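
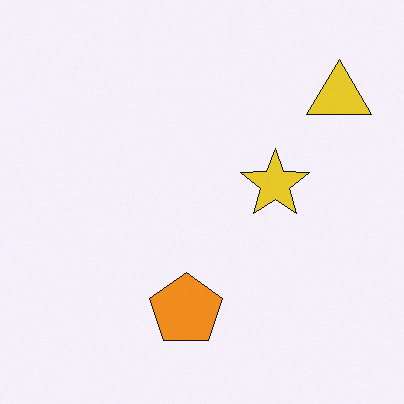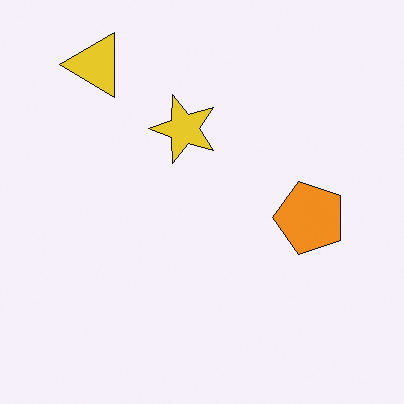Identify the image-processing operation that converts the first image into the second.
The second image is the first rotated 90° counter-clockwise.

The yellow triangle sits in the top-right of the first image and the top-left of the second — consistent with a whole-image 90° counter-clockwise rotation.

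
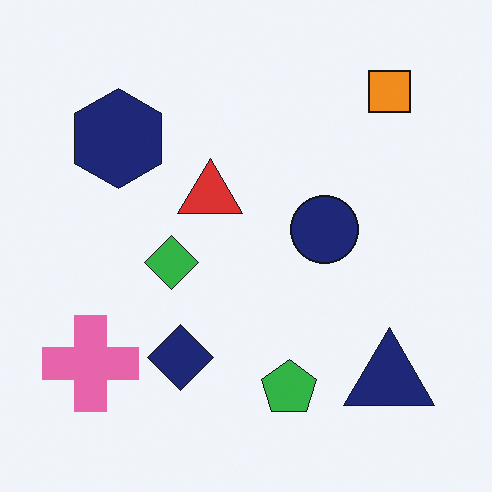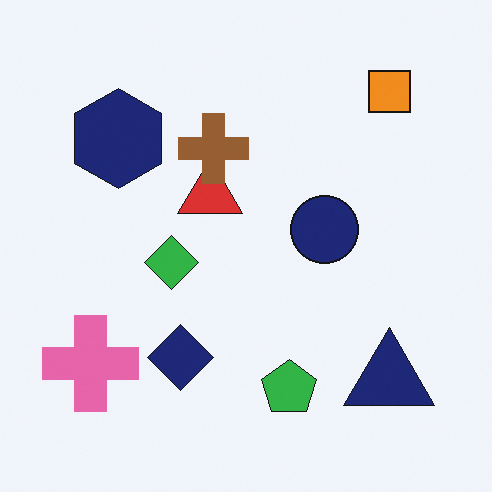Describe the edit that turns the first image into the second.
This is the original image overlaid with an additional brown cross.

A brown cross appears in the second image that is absent from the first.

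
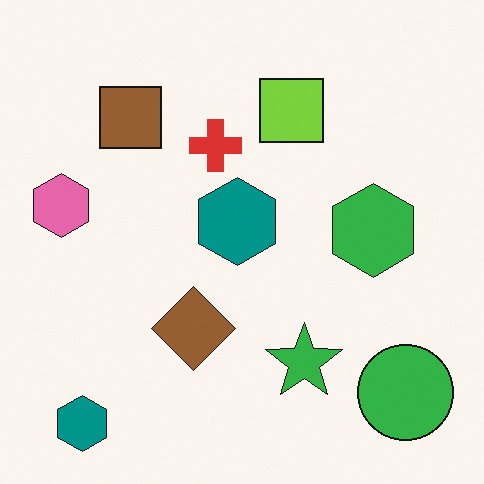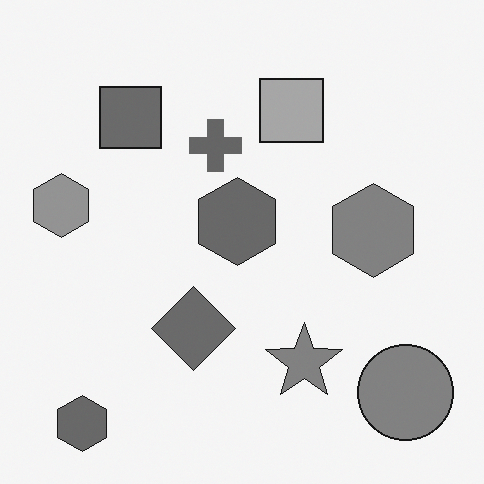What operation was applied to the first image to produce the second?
The second image is the first converted to grayscale.

All color is removed — every shape is now a shade of grey.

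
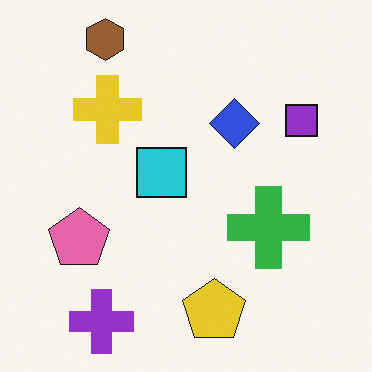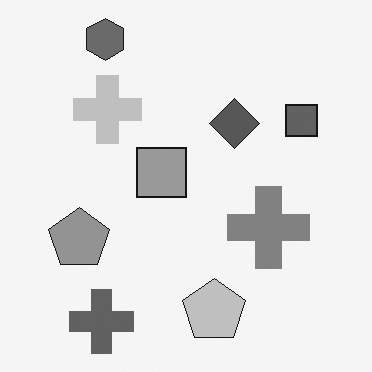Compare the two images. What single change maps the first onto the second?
The image was converted to grayscale.

All color is removed — every shape is now a shade of grey.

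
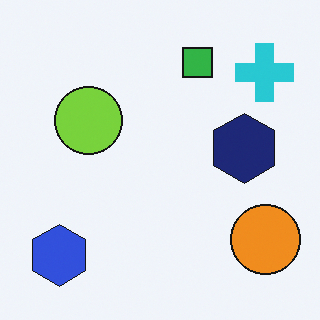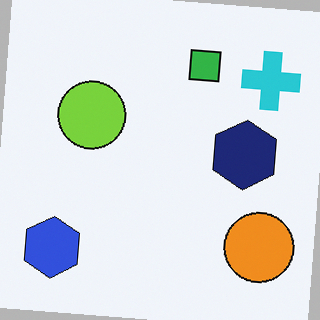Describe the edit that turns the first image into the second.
The second image is the first rotated clockwise by a slight angle.

Every shape is tilted by the same angle and the image corners show triangular fill wedges — a whole-image rotation by a non-right angle.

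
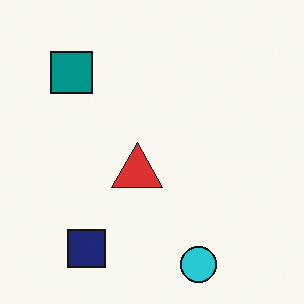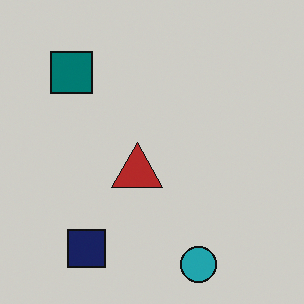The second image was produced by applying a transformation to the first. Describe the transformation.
The second image is the first darkened a little.

Every pixel — background and shapes alike — is uniformly darkened.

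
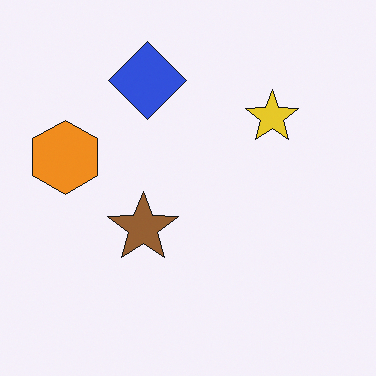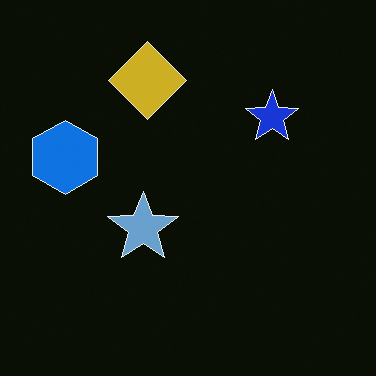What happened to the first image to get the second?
The image was color-inverted (negative).

The light background has become dark and every shape's color is its complement — a photographic negative.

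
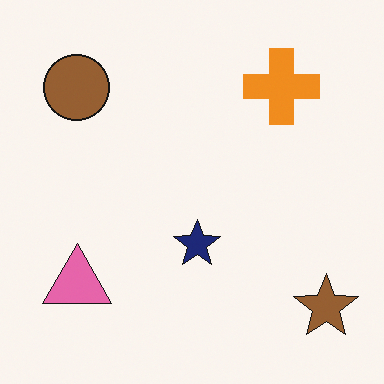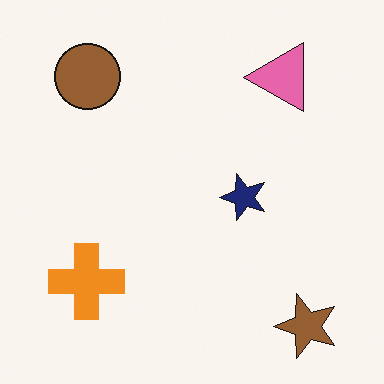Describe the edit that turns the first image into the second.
This is the original image transposed (reflected across the top-left ↔ bottom-right diagonal).

Shapes have swapped their row and column positions — what was in the top-right is now in the bottom-left — a diagonal reflection.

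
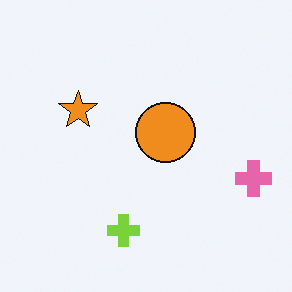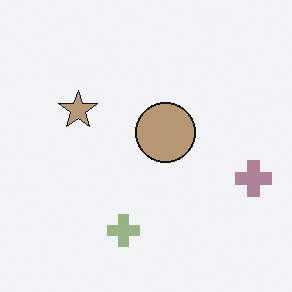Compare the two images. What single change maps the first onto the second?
It was made much more muted (saturation change).

All colors are more muted and greyish — a global saturation change.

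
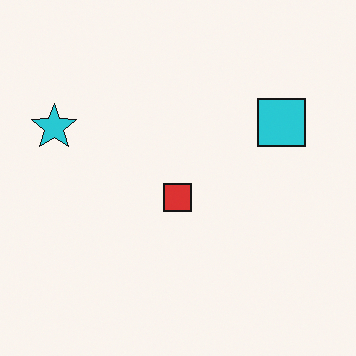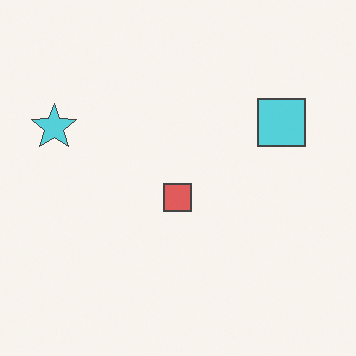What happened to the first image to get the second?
The transformation is: given slightly reduced contrast.

Tones are pushed toward mid-grey across the whole image — a global contrast change.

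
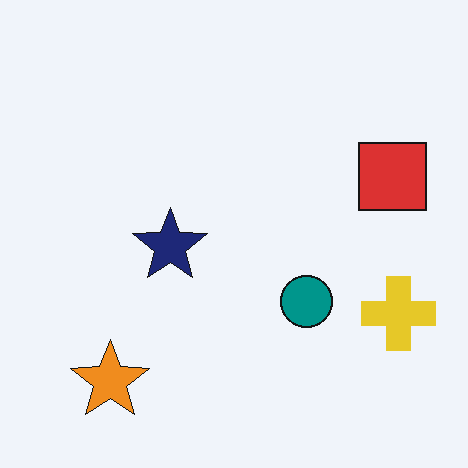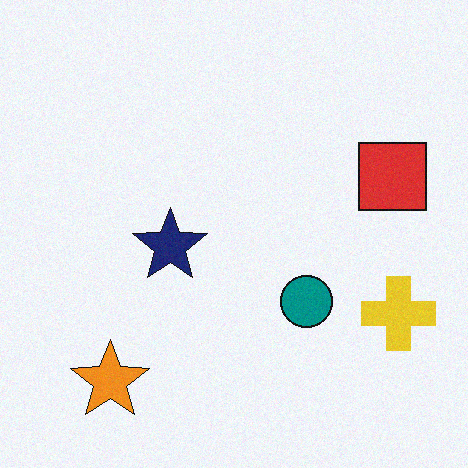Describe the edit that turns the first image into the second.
The image was degraded with a light layer of grain.

Random speckle covers the whole image, including the flat background.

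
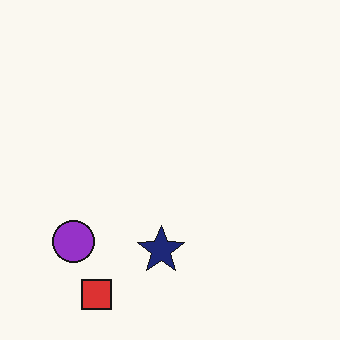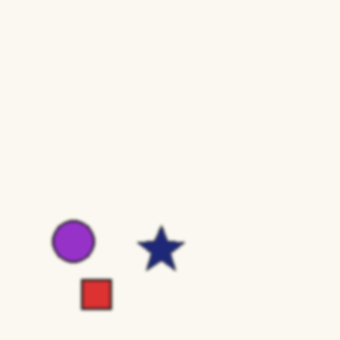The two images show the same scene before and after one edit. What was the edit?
This is the original image slightly softened.

Shape edges and outlines are uniformly softened across the whole image.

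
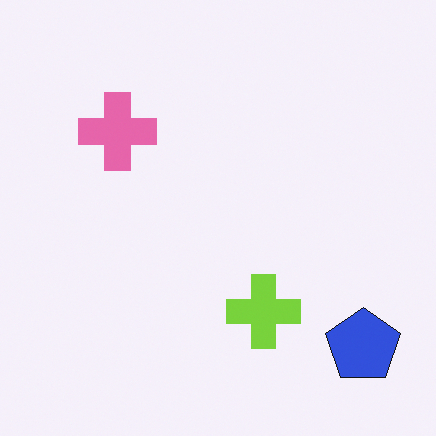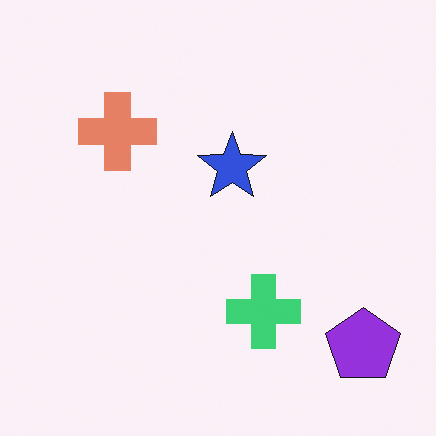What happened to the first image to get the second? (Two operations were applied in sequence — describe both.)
The transformation is: hue-shifted by a small amount, then overlaid with an additional blue star.

Every shape's color has rotated by the same amount around the hue wheel — a uniform hue shift. A blue star appears in the second image that is absent from the first.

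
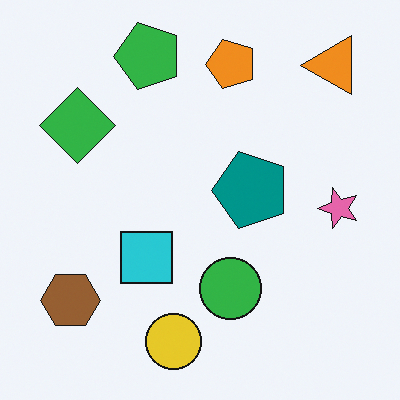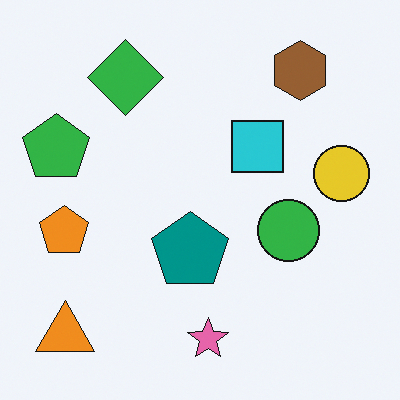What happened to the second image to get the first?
The first image is the second transposed (reflected across the top-left ↔ bottom-right diagonal).

Shapes have swapped their row and column positions — what was in the top-right is now in the bottom-left — a diagonal reflection.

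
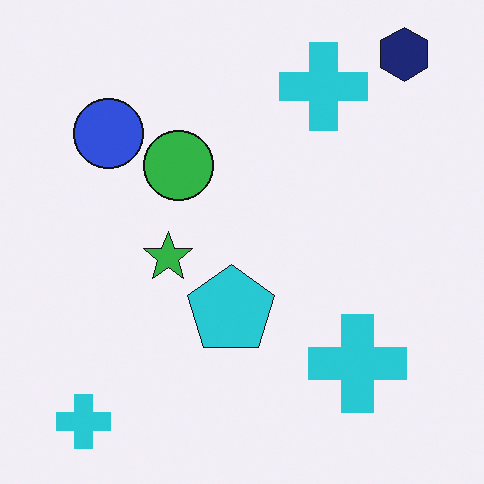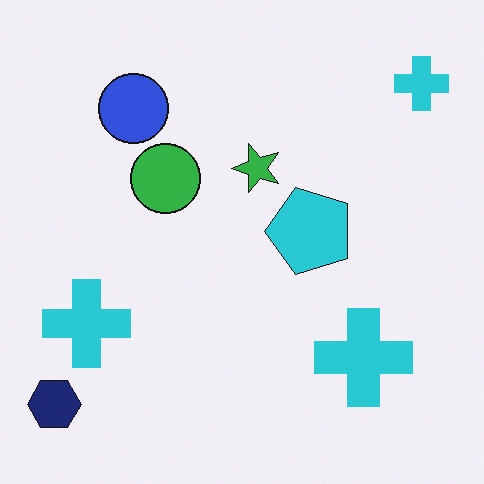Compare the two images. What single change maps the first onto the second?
This is the original image transposed (reflected across the top-left ↔ bottom-right diagonal).

Shapes have swapped their row and column positions — what was in the top-right is now in the bottom-left — a diagonal reflection.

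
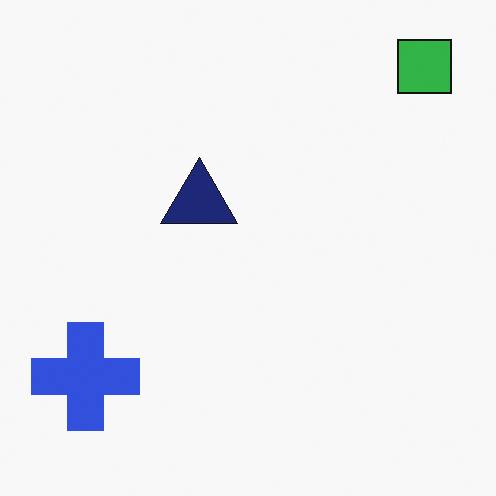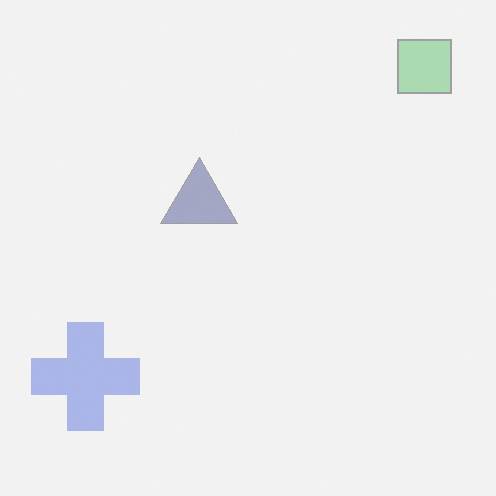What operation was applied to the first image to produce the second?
It was washed out (contrast reduced).

Tones are pushed toward mid-grey across the whole image — a global contrast change.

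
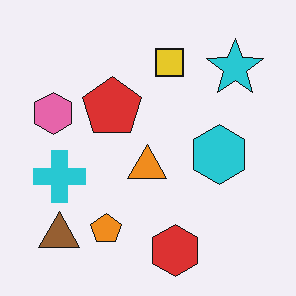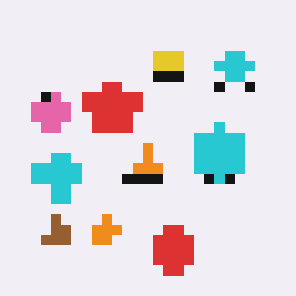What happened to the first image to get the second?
This is the original image coarsely pixelated.

Shapes are reduced to large square blocks; fine edges and outlines are lost — a downscale-then-upscale (mosaic) effect.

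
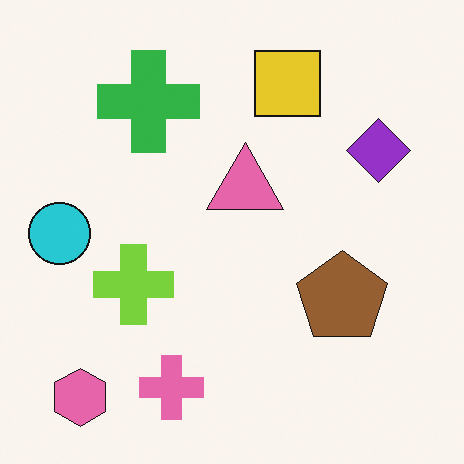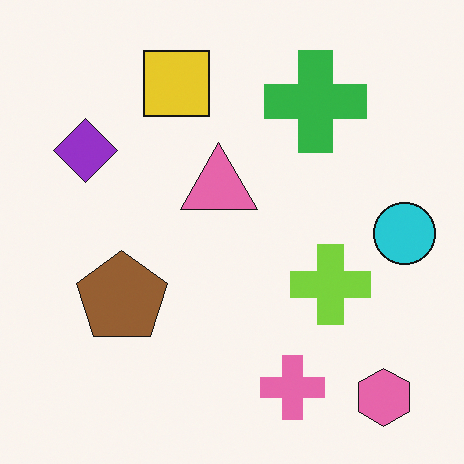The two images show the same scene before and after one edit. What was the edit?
The second image is the first flipped horizontally (left ↔ right).

The cyan circle is in the left of the first image and the right of the second — shapes on opposite sides of the vertical midline have swapped in a mirror flip.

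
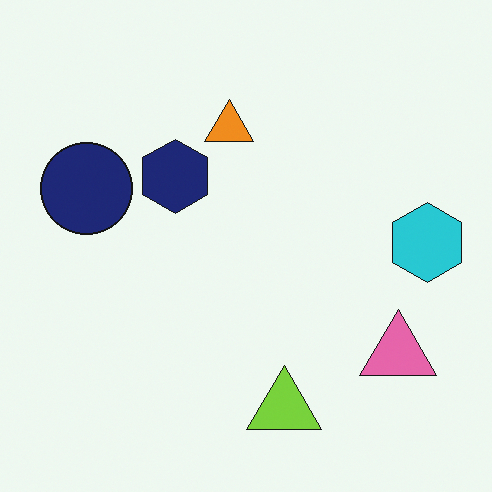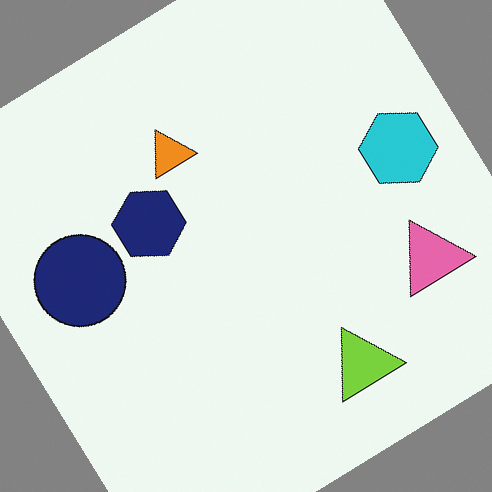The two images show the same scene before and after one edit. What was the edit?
Rotated counter-clockwise by a large amount — several tens of degrees.

Every shape is tilted by the same angle and the image corners show triangular fill wedges — a whole-image rotation by a non-right angle.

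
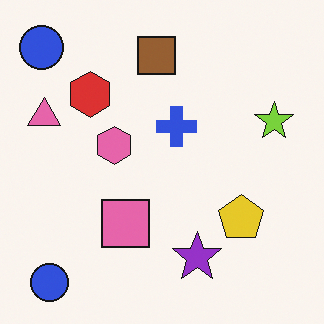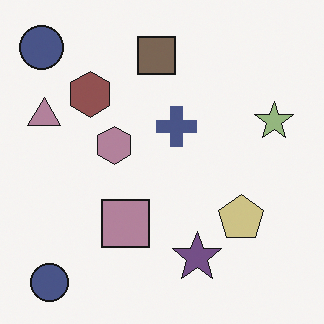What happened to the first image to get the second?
This is the original image heavily desaturated.

All colors are more muted and greyish — a global saturation change.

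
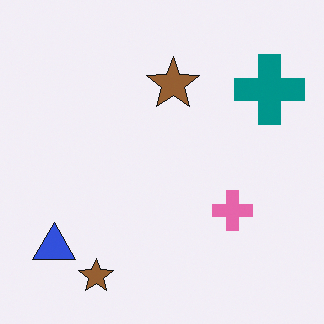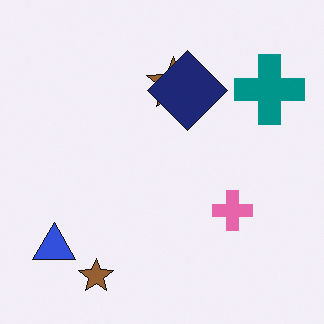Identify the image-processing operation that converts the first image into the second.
Overlaid with an additional navy diamond.

A navy diamond appears in the second image that is absent from the first.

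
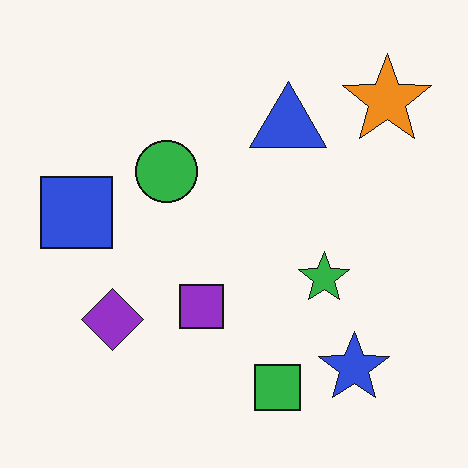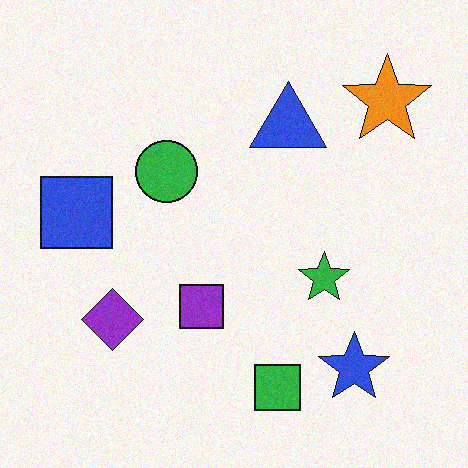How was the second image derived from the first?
The second image is the first degraded with subtle gaussian noise.

Random speckle covers the whole image, including the flat background.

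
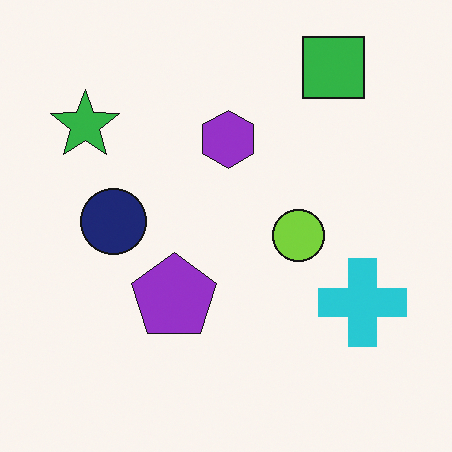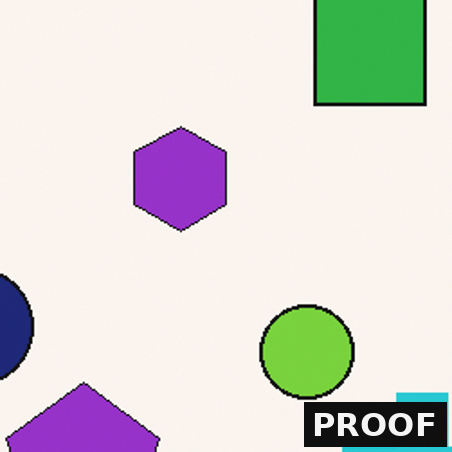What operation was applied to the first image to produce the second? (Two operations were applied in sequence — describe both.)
The image was cropped to a noticeably smaller region and rescaled, then watermarked with the text "PROOF" in the lower-right corner.

The visible shapes are larger and the field of view is narrower; shapes near the original edges may be partly or wholly outside the frame — a crop-and-rescale. A dark label reading "PROOF" appears in the lower-right corner.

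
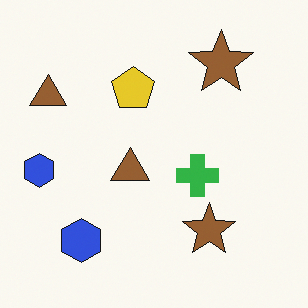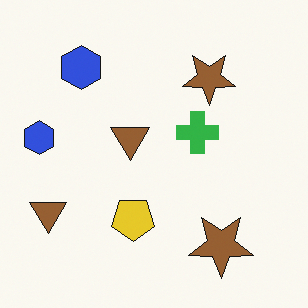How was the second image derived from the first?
The second image is the first flipped vertically (top ↔ bottom).

The yellow pentagon is in the top of the first image and the bottom of the second — shapes on opposite sides of the horizontal midline have swapped in a mirror flip.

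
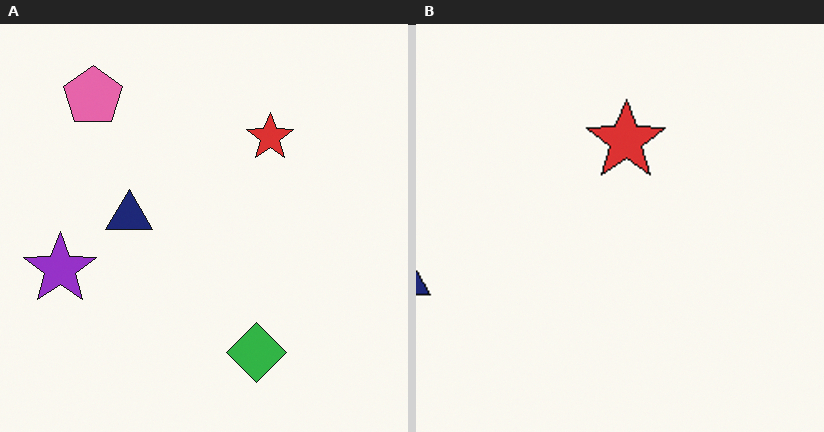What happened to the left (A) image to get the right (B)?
The image was cropped tightly and scaled back up.

The visible shapes are larger and the field of view is narrower; shapes near the original edges may be partly or wholly outside the frame — a crop-and-rescale.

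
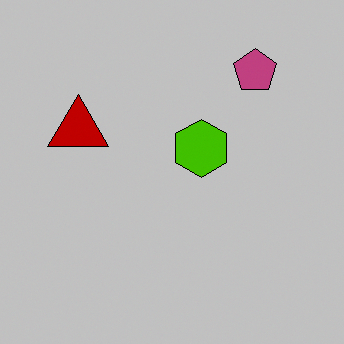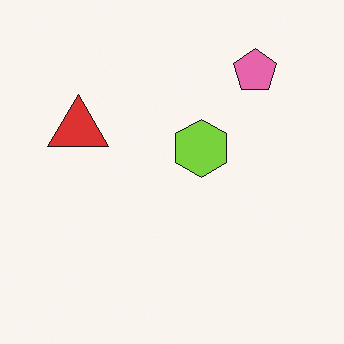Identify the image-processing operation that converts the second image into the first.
Heavily posterized to just a handful of flat colors.

Each flat color has snapped to a coarser quantized level — most visibly, the near-white background has dropped to a flat grey.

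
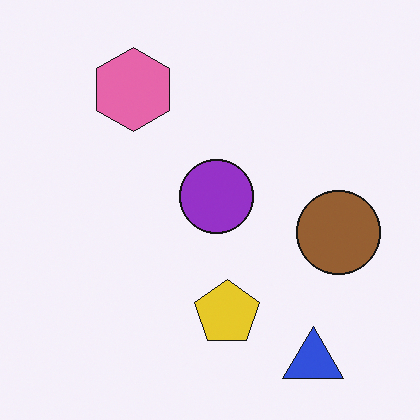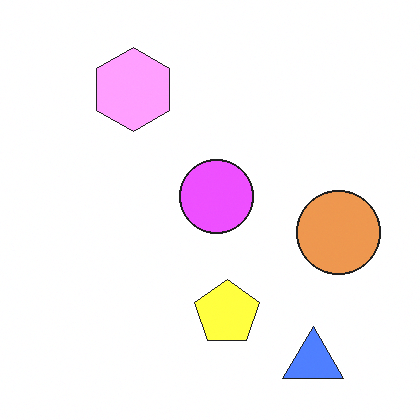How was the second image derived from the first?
The transformation is: substantially brightened.

Every pixel — background and shapes alike — is uniformly brightened.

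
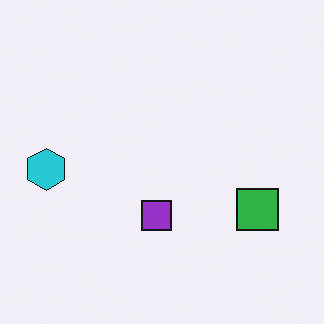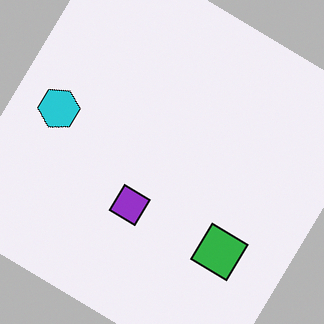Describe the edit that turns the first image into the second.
The image was rotated clockwise by a large amount — several tens of degrees.

Every shape is tilted by the same angle and the image corners show triangular fill wedges — a whole-image rotation by a non-right angle.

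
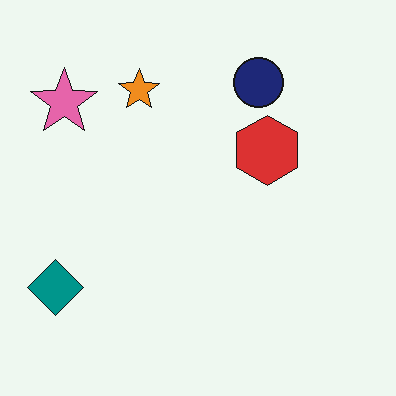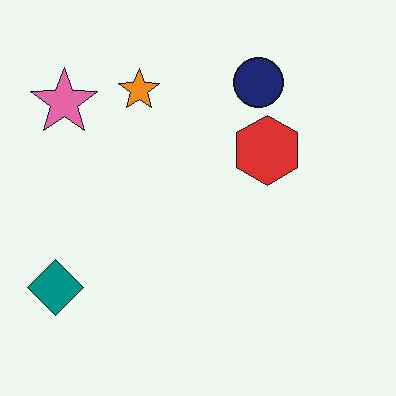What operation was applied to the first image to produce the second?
It was given moderate JPEG compression.

Blocky 8×8 compression artifacts appear around shape edges and the flat background shows ringing — characteristic JPEG degradation.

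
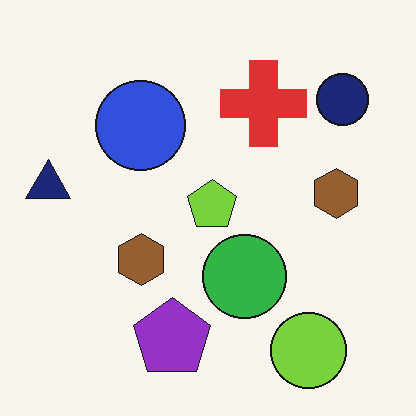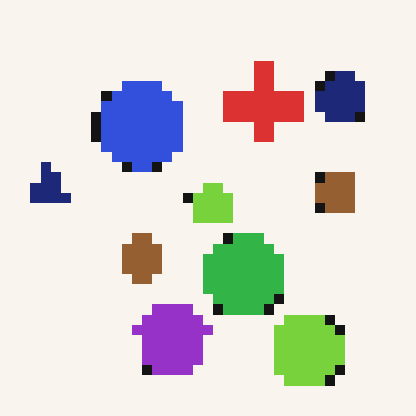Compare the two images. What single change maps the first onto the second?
The image was heavily pixelated into large blocks.

Shapes are reduced to large square blocks; fine edges and outlines are lost — a downscale-then-upscale (mosaic) effect.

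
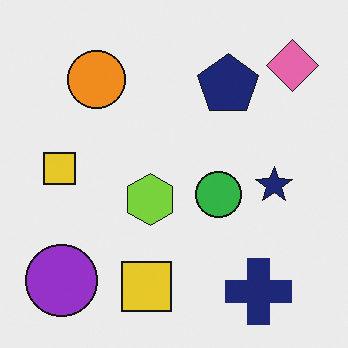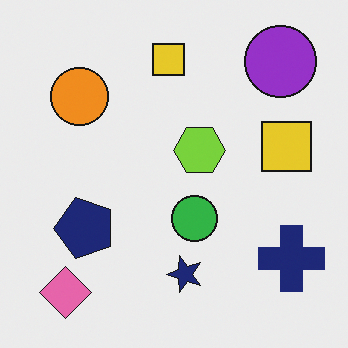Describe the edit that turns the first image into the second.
It was transposed (reflected across the top-left ↔ bottom-right diagonal).

Shapes have swapped their row and column positions — what was in the top-right is now in the bottom-left — a diagonal reflection.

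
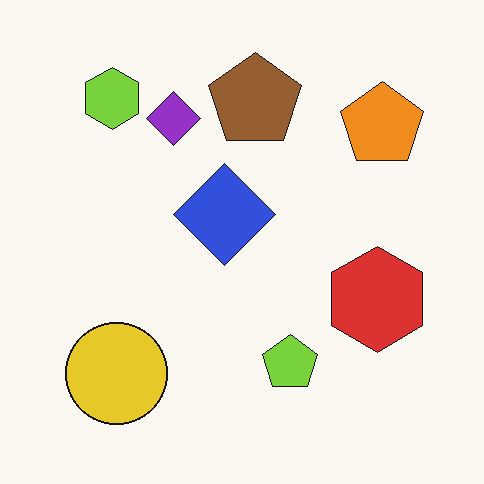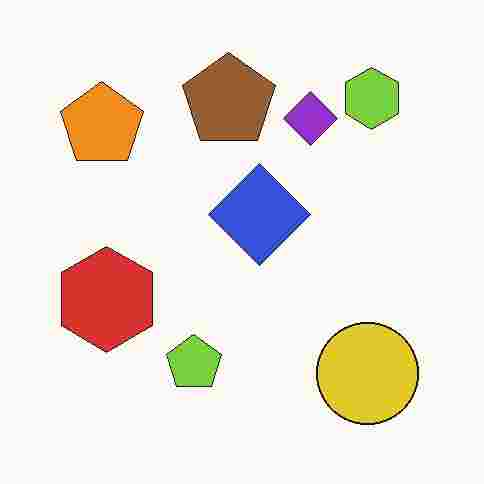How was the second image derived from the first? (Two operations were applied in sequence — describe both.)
It was flipped horizontally (left ↔ right), then degraded with heavy JPEG compression.

The orange pentagon is in the top-right of the first image and the top-left of the second — shapes on opposite sides of the vertical midline have swapped in a mirror flip. Blocky 8×8 compression artifacts appear around shape edges and the flat background shows ringing — characteristic JPEG degradation.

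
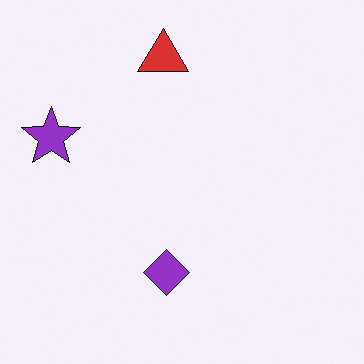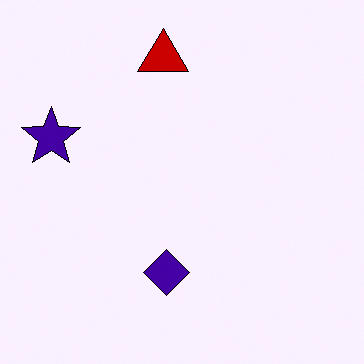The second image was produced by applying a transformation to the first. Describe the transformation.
The image was boosted in contrast.

Tones are pushed away from mid-grey across the whole image — a global contrast change.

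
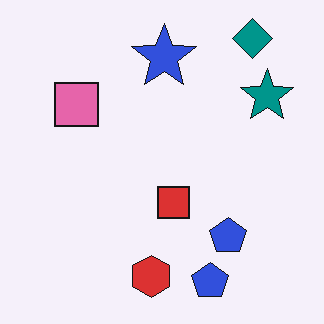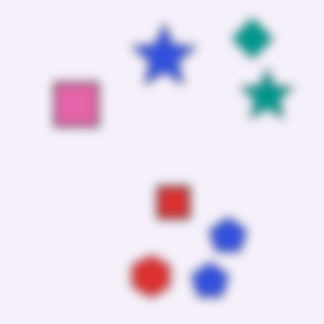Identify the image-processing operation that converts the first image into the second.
The image was strongly gaussian-blurred.

Shape edges and outlines are uniformly softened across the whole image.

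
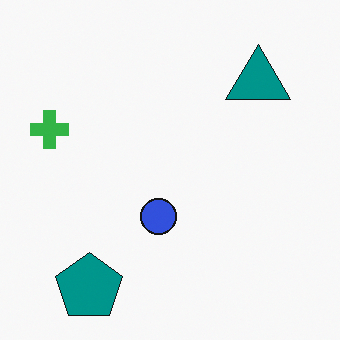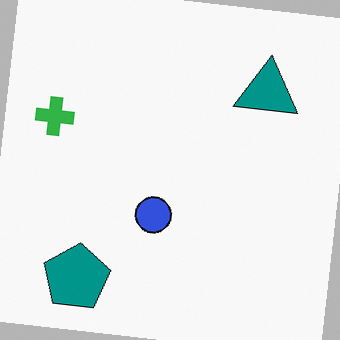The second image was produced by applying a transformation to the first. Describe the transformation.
This is the original image rotated clockwise by a slight angle.

Every shape is tilted by the same angle and the image corners show triangular fill wedges — a whole-image rotation by a non-right angle.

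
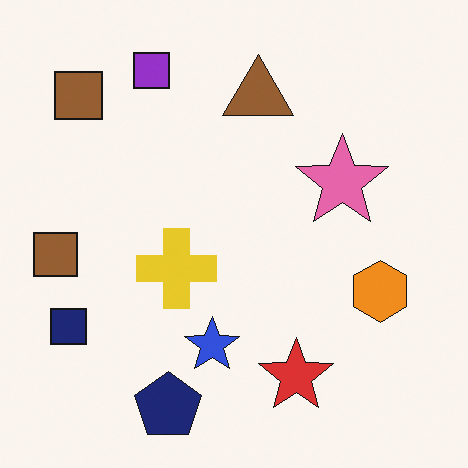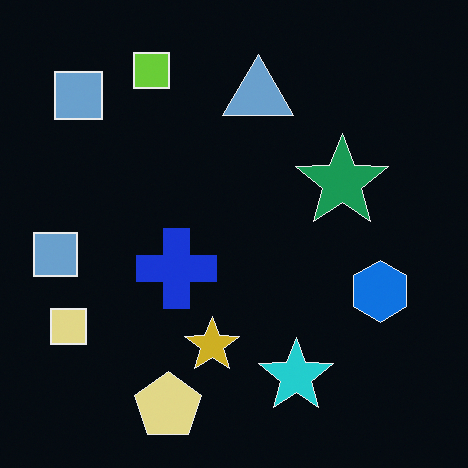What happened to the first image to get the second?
Color-inverted (negative).

The light background has become dark and every shape's color is its complement — a photographic negative.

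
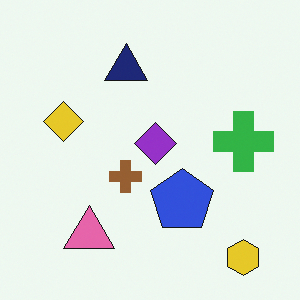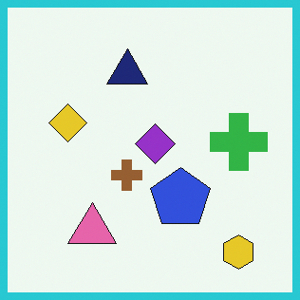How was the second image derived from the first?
The transformation is: framed with a cyan border.

A solid cyan frame runs around the edge of the second image, with the content slightly shrunk inside it.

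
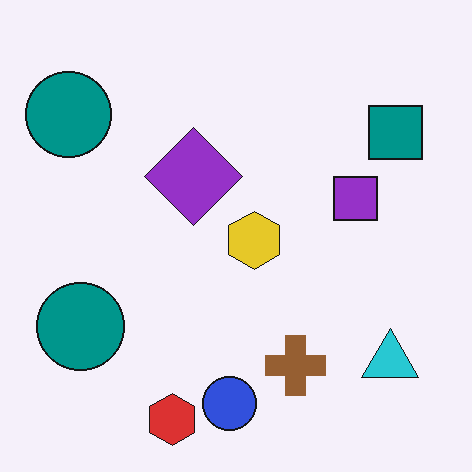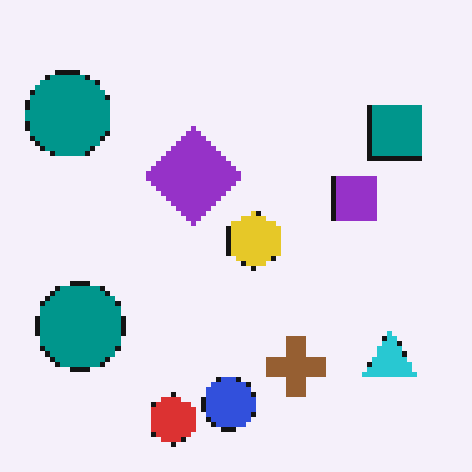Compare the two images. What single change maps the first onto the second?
The second image is the first mildly pixelated.

Shapes are reduced to large square blocks; fine edges and outlines are lost — a downscale-then-upscale (mosaic) effect.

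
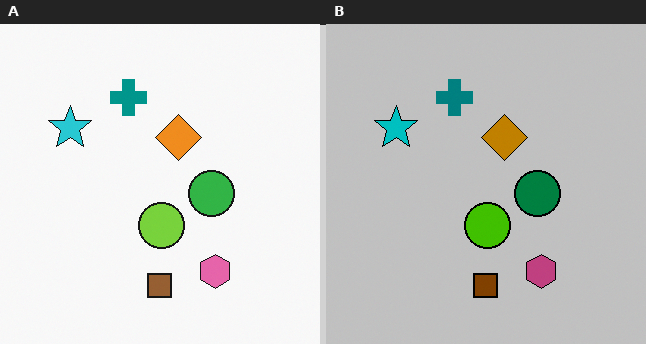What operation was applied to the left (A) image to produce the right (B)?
The right (B) image is the left (A) aggressively posterized.

Each flat color has snapped to a coarser quantized level — most visibly, the near-white background has dropped to a flat grey.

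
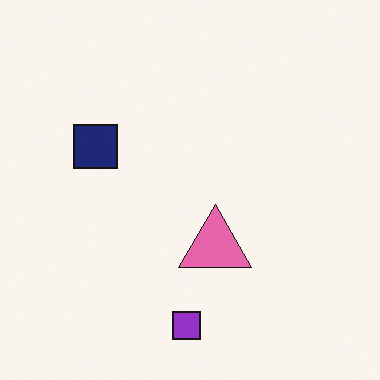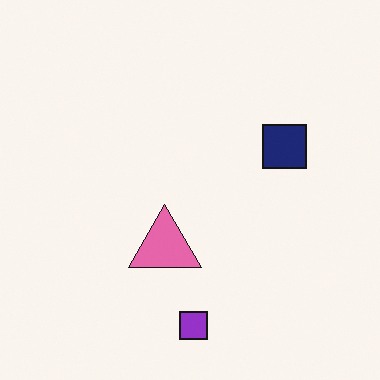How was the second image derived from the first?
It was flipped horizontally (left ↔ right).

The navy square is in the left of the first image and the right of the second — shapes on opposite sides of the vertical midline have swapped in a mirror flip.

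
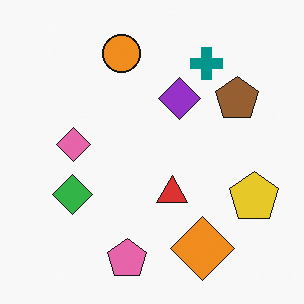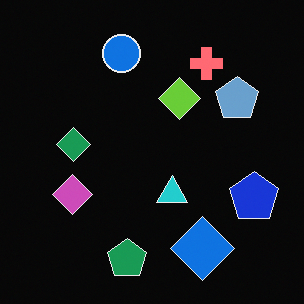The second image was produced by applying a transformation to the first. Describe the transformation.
This is the original image color-inverted (negative).

The light background has become dark and every shape's color is its complement — a photographic negative.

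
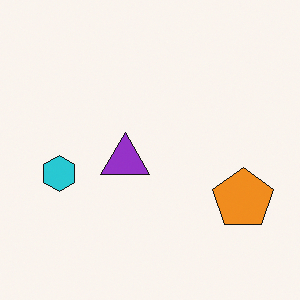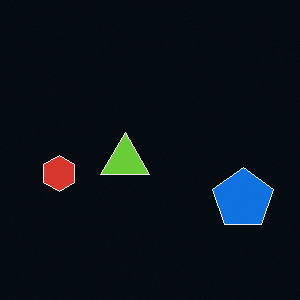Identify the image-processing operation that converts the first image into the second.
The second image is the first color-inverted (negative).

The light background has become dark and every shape's color is its complement — a photographic negative.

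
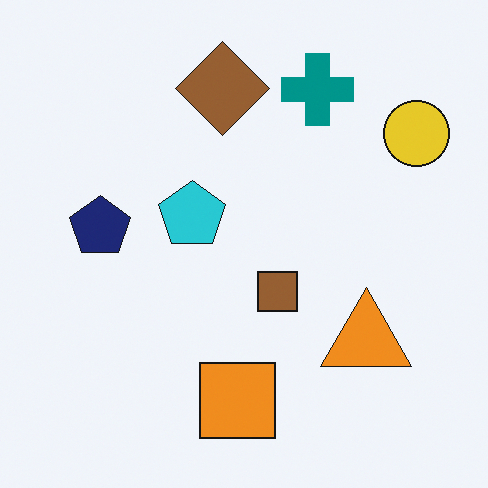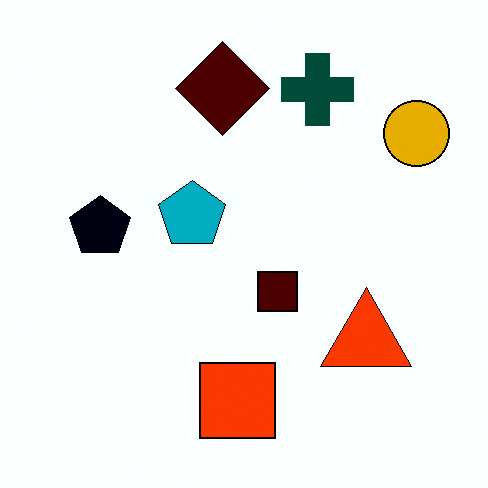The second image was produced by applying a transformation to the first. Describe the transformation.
The transformation is: given much higher contrast.

Tones are pushed away from mid-grey across the whole image — a global contrast change.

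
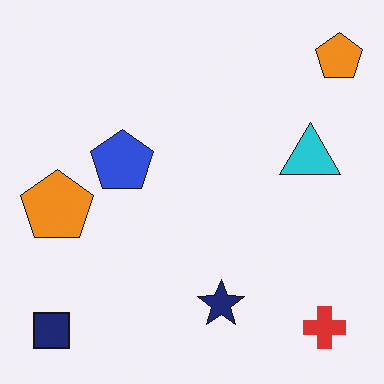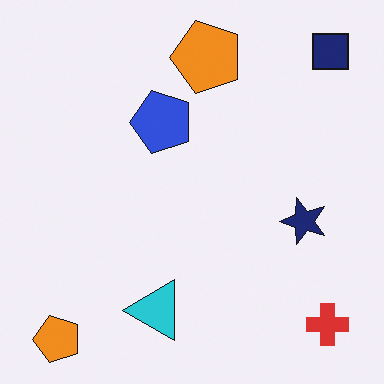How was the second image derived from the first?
The image was transposed (reflected across the top-left ↔ bottom-right diagonal).

Shapes have swapped their row and column positions — what was in the top-right is now in the bottom-left — a diagonal reflection.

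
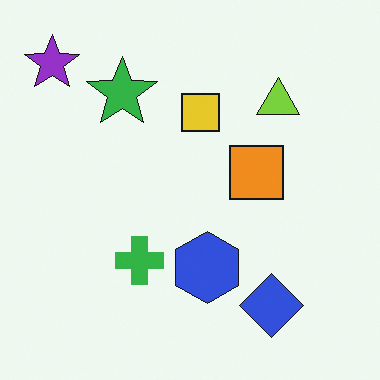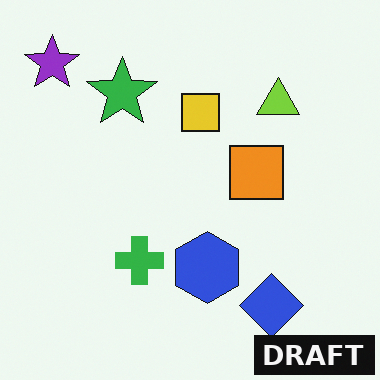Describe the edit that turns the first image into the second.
The second image is the first watermarked with the text "DRAFT" in the lower-right corner.

A dark label reading "DRAFT" appears in the lower-right corner.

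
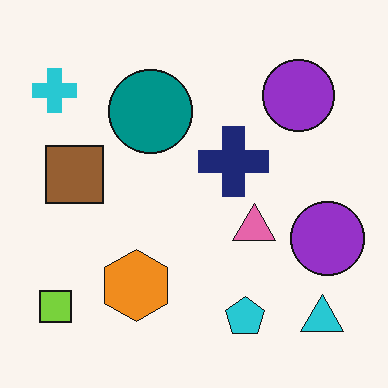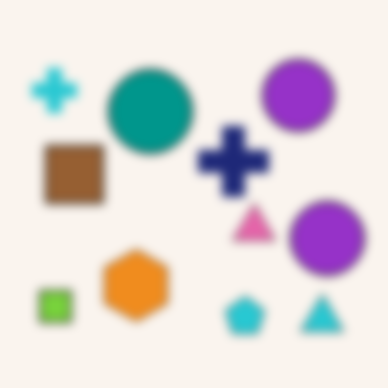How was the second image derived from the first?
This is the original image heavily blurred.

Shape edges and outlines are uniformly softened across the whole image.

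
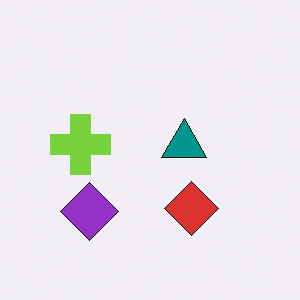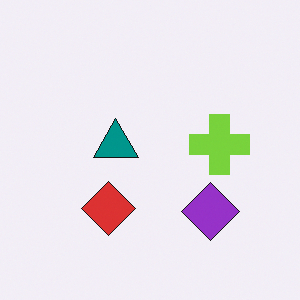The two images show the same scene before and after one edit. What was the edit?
The transformation is: flipped horizontally (left ↔ right).

The lime cross is in the left of the first image and the right of the second — shapes on opposite sides of the vertical midline have swapped in a mirror flip.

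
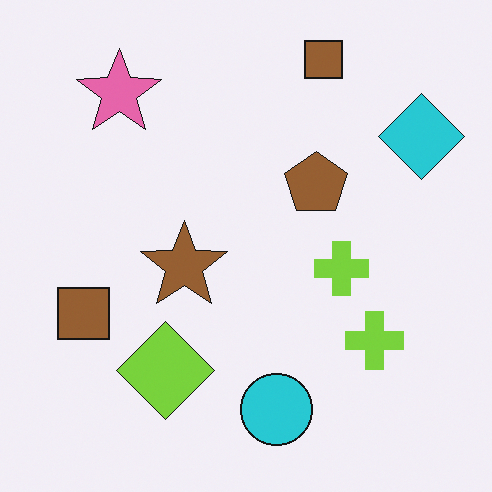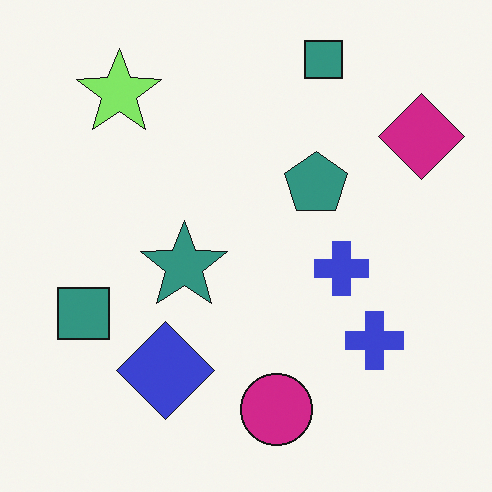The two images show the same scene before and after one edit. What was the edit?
The second image is the first hue-shifted noticeably.

Every shape's color has rotated by the same amount around the hue wheel — a uniform hue shift.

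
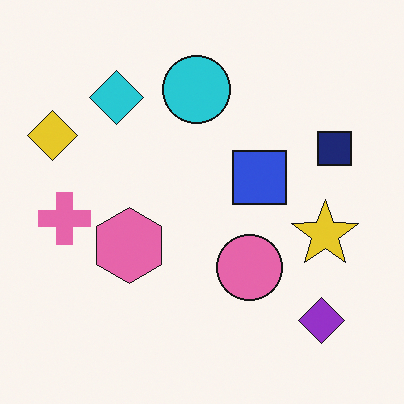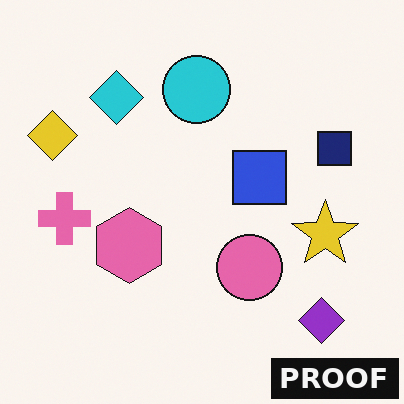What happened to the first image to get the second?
Watermarked with the text "PROOF" in the lower-right corner.

A dark label reading "PROOF" appears in the lower-right corner.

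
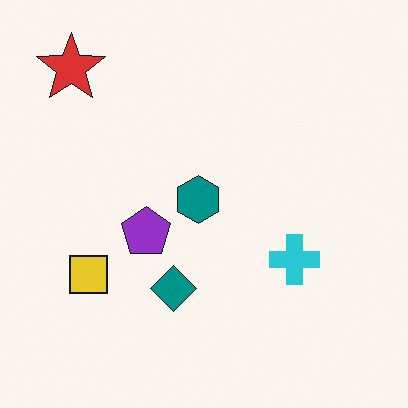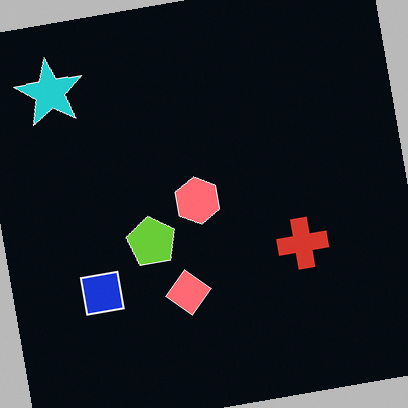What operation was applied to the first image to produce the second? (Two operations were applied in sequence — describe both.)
This is the original image rotated counter-clockwise by a few degrees, then color-inverted (negative).

Every shape is tilted by the same angle and the image corners show triangular fill wedges — a whole-image rotation by a non-right angle. The light background has become dark and every shape's color is its complement — a photographic negative.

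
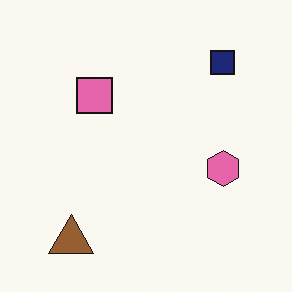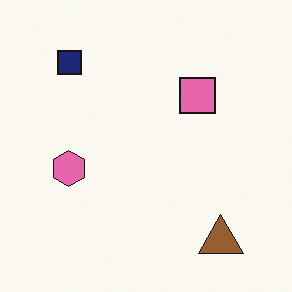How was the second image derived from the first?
The image was flipped horizontally (left ↔ right).

The pink hexagon is in the right of the first image and the left of the second — shapes on opposite sides of the vertical midline have swapped in a mirror flip.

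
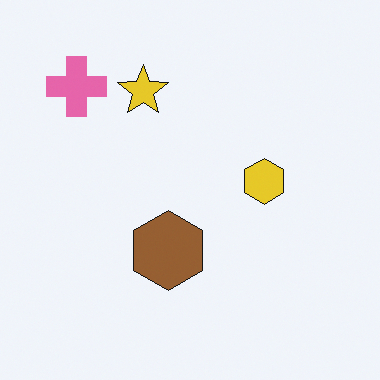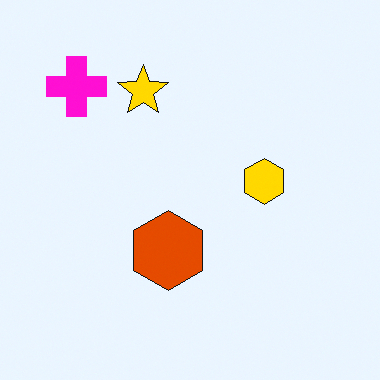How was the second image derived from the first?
Heavily oversaturated.

All colors are more vivid — a global saturation change.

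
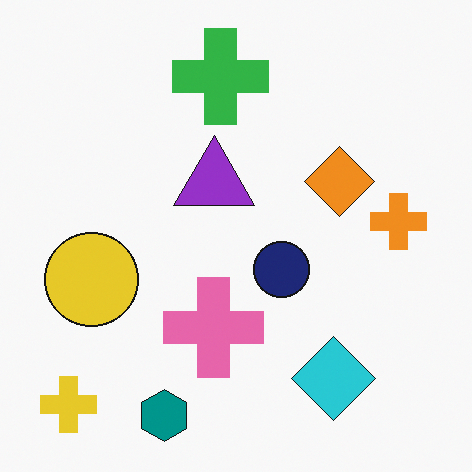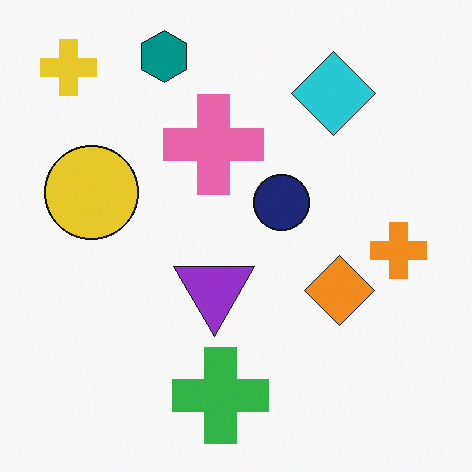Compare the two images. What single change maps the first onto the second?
The second image is the first flipped vertically (top ↔ bottom).

The teal hexagon is in the bottom of the first image and the top of the second — shapes on opposite sides of the horizontal midline have swapped in a mirror flip.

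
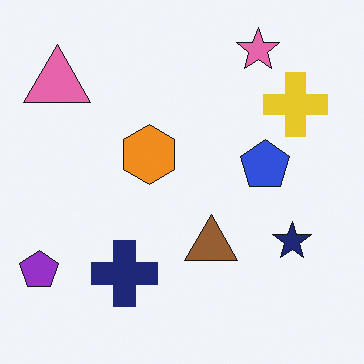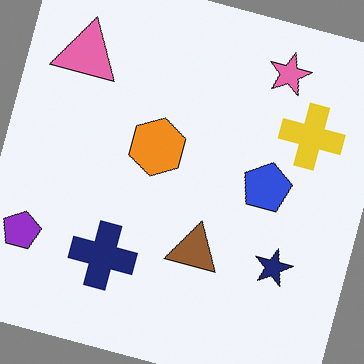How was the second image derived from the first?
The transformation is: rotated clockwise by a moderate amount.

Every shape is tilted by the same angle and the image corners show triangular fill wedges — a whole-image rotation by a non-right angle.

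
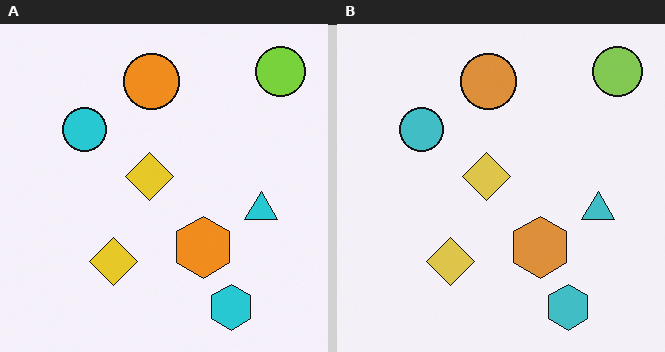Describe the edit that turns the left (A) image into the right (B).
It was slightly desaturated.

All colors are more muted and greyish — a global saturation change.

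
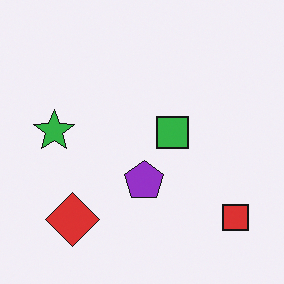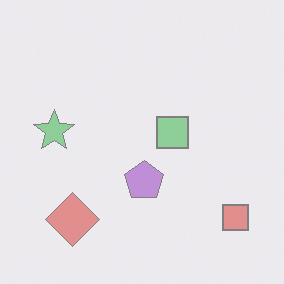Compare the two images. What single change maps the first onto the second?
The second image is the first given much lower contrast.

Tones are pushed toward mid-grey across the whole image — a global contrast change.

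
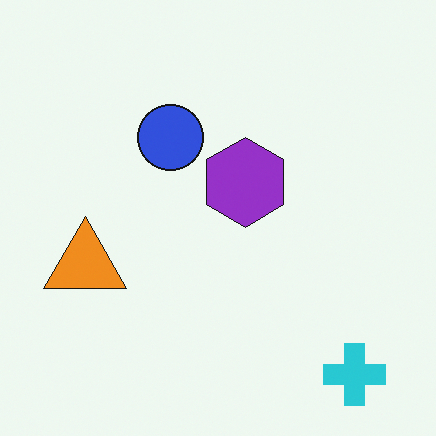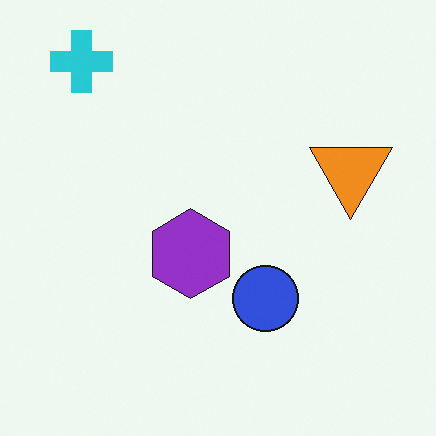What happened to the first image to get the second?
This is the original image rotated 180°.

The cyan cross sits in the bottom-right of the first image and the top-left of the second — consistent with a whole-image 180° rotation.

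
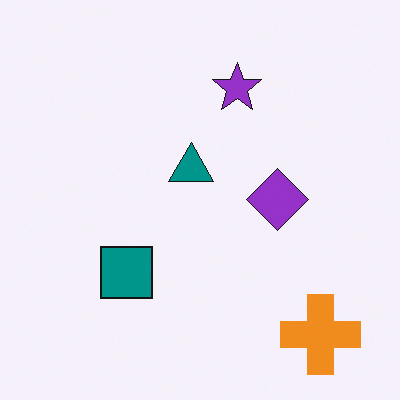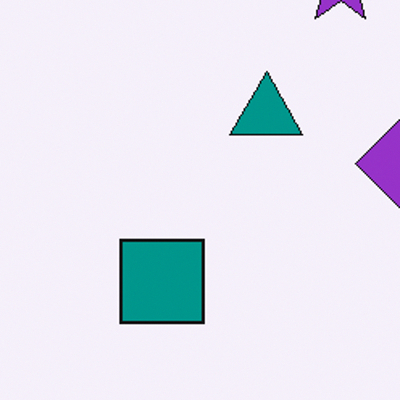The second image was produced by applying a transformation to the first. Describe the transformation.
Cropped slightly and scaled back up.

The visible shapes are larger and the field of view is narrower; shapes near the original edges may be partly or wholly outside the frame — a crop-and-rescale.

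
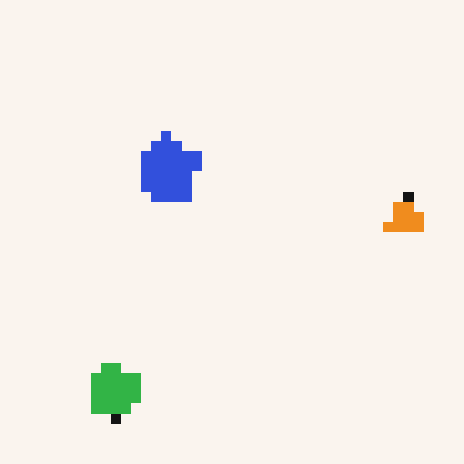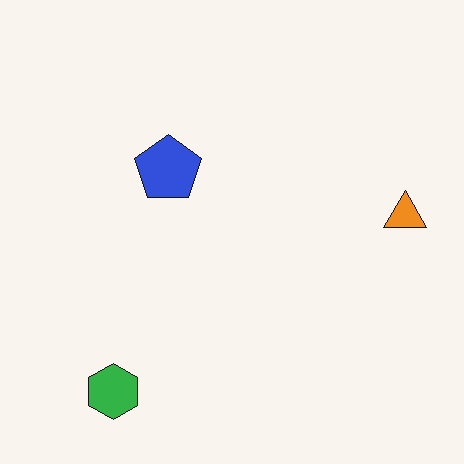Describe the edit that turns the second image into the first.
The transformation is: heavily pixelated into large blocks.

Shapes are reduced to large square blocks; fine edges and outlines are lost — a downscale-then-upscale (mosaic) effect.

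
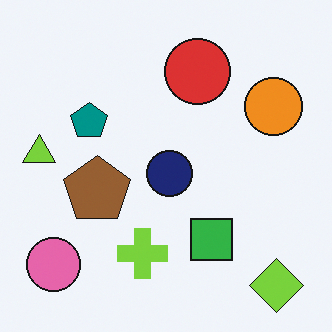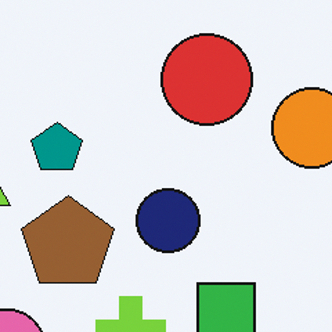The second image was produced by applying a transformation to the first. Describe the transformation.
The image was cropped slightly and scaled back up.

The visible shapes are larger and the field of view is narrower; shapes near the original edges may be partly or wholly outside the frame — a crop-and-rescale.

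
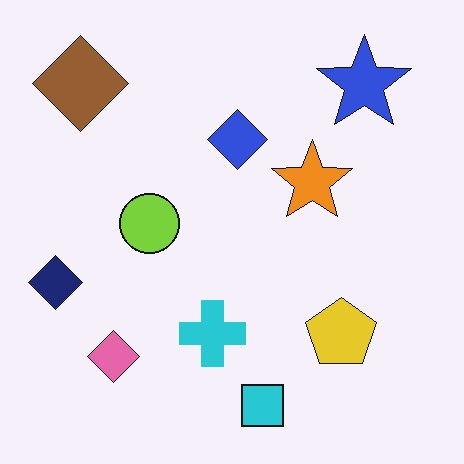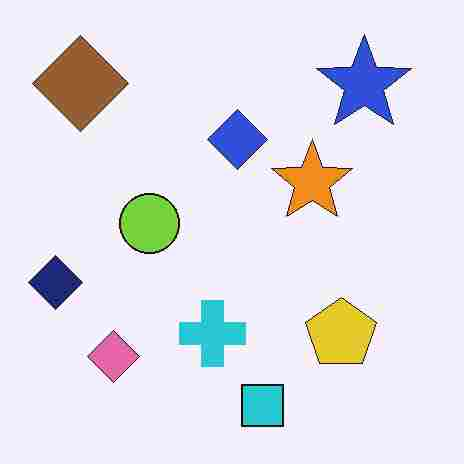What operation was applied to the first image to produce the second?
The image was heavily JPEG-compressed with obvious blocking artifacts.

Blocky 8×8 compression artifacts appear around shape edges and the flat background shows ringing — characteristic JPEG degradation.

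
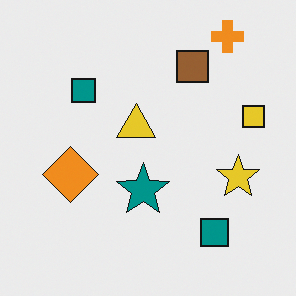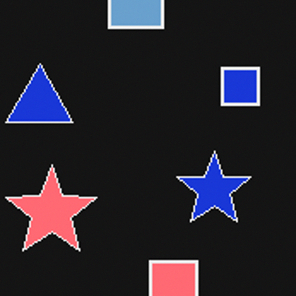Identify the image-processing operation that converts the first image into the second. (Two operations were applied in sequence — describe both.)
This is the original image color-inverted (negative), then cropped tightly and scaled back up.

The light background has become dark and every shape's color is its complement — a photographic negative. The visible shapes are larger and the field of view is narrower; shapes near the original edges may be partly or wholly outside the frame — a crop-and-rescale.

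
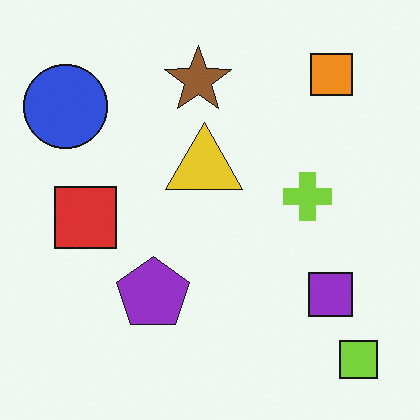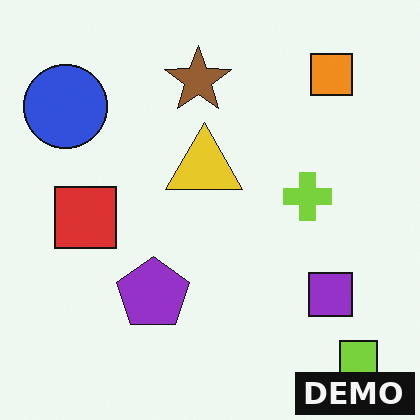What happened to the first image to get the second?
The second image is the first watermarked with the text "DEMO" in the lower-right corner.

A dark label reading "DEMO" appears in the lower-right corner.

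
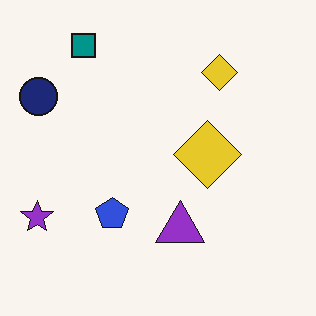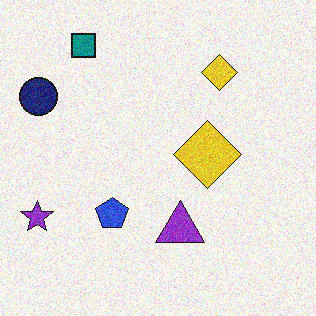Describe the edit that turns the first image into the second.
The second image is the first degraded with visible gaussian noise.

Random speckle covers the whole image, including the flat background.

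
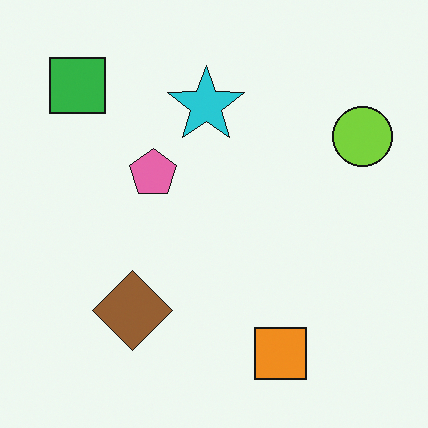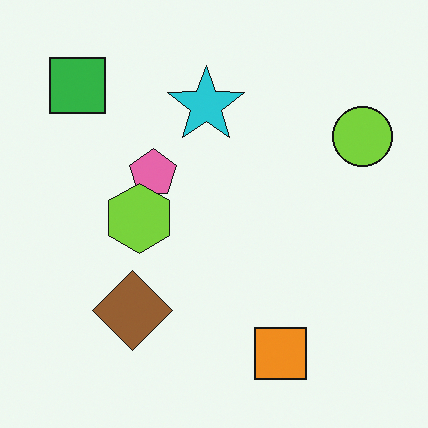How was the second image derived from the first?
The image was overlaid with an additional lime hexagon.

A lime hexagon appears in the second image that is absent from the first.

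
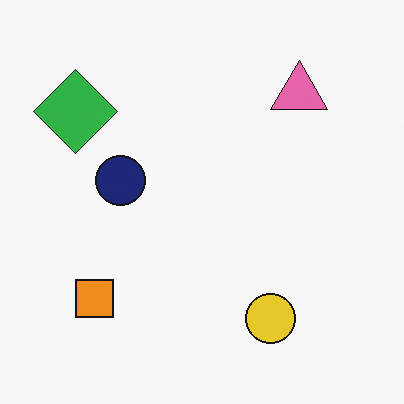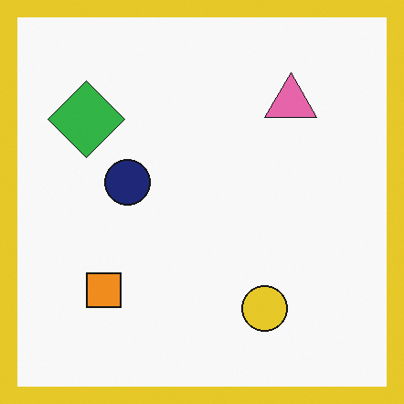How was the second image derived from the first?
Framed with a yellow border.

A solid yellow frame runs around the edge of the second image, with the content slightly shrunk inside it.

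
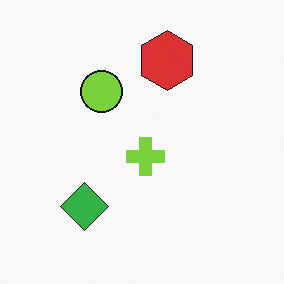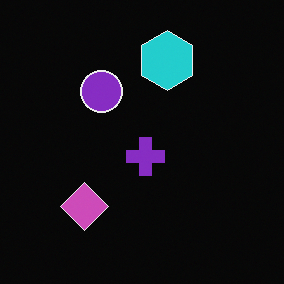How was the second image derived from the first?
The image was color-inverted (negative).

The light background has become dark and every shape's color is its complement — a photographic negative.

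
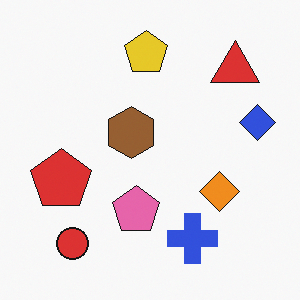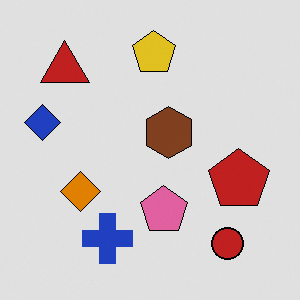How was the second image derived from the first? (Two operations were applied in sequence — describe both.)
The image was posterized to a reduced palette, then flipped horizontally (left ↔ right).

Each flat color has snapped to a coarser quantized level — most visibly, the near-white background has dropped to a flat grey. The blue diamond is in the right of the first image and the left of the second — shapes on opposite sides of the vertical midline have swapped in a mirror flip.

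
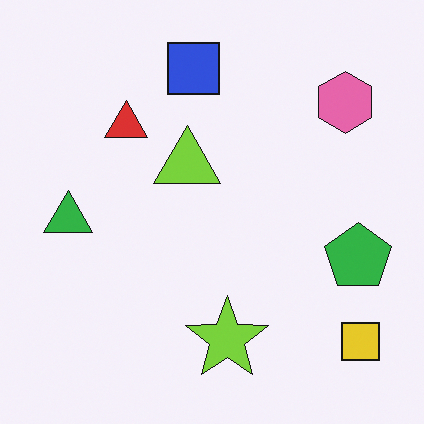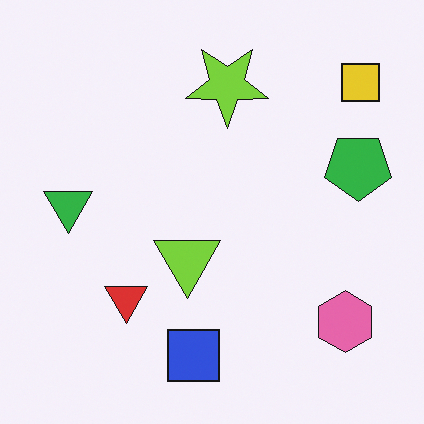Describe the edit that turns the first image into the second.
The second image is the first flipped vertically (top ↔ bottom).

The blue square is in the top of the first image and the bottom of the second — shapes on opposite sides of the horizontal midline have swapped in a mirror flip.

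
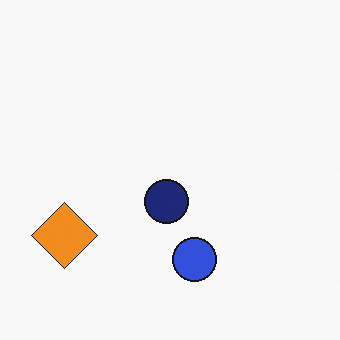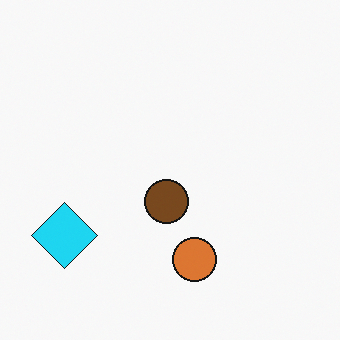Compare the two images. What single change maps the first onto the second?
The second image is the first hue-shifted by a large amount.

Every shape's color has rotated by the same amount around the hue wheel — a uniform hue shift.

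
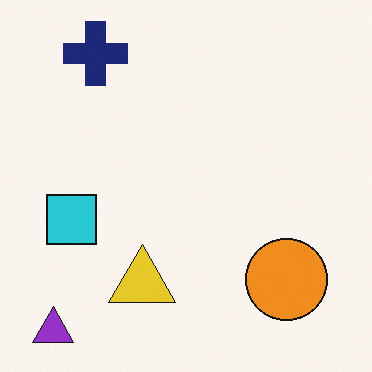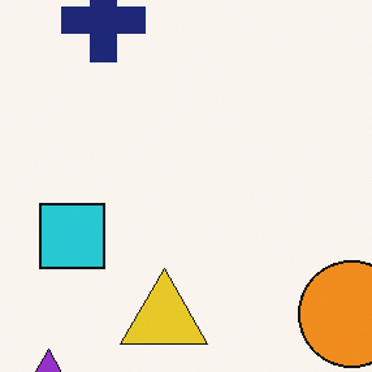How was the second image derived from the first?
The image was cropped slightly and scaled back up.

The visible shapes are larger and the field of view is narrower; shapes near the original edges may be partly or wholly outside the frame — a crop-and-rescale.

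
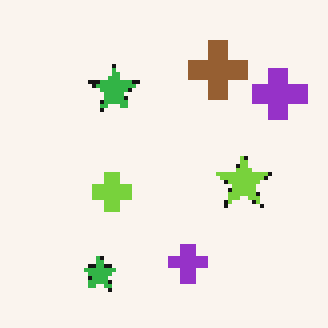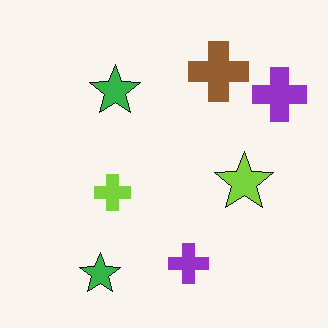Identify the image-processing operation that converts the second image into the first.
The transformation is: mildly pixelated.

Shapes are reduced to large square blocks; fine edges and outlines are lost — a downscale-then-upscale (mosaic) effect.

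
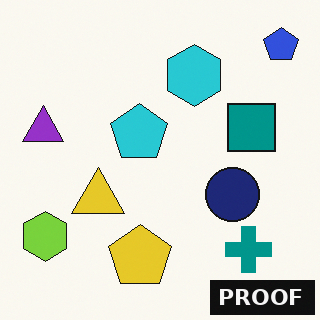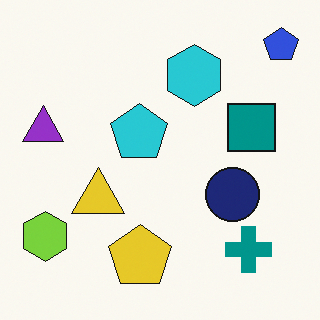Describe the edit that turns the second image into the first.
The first image is the second watermarked with the text "PROOF" in the lower-right corner.

A dark label reading "PROOF" appears in the lower-right corner.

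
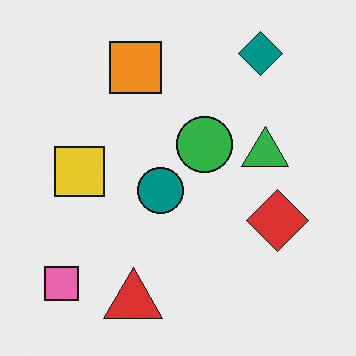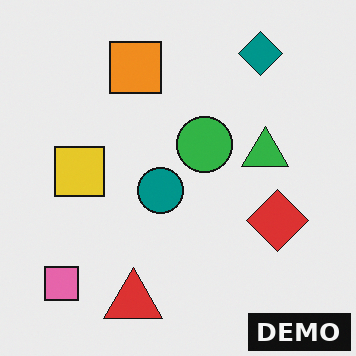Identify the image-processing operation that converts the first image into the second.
This is the original image watermarked with the text "DEMO" in the lower-right corner.

A dark label reading "DEMO" appears in the lower-right corner.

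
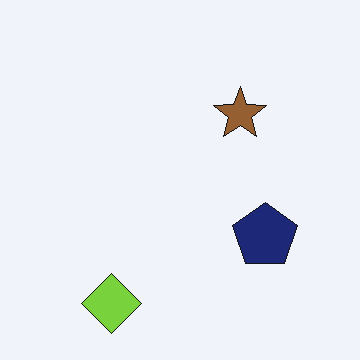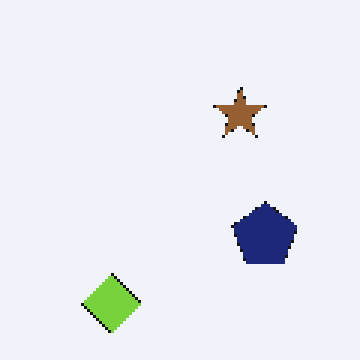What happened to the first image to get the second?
The second image is the first mildly pixelated.

Shapes are reduced to large square blocks; fine edges and outlines are lost — a downscale-then-upscale (mosaic) effect.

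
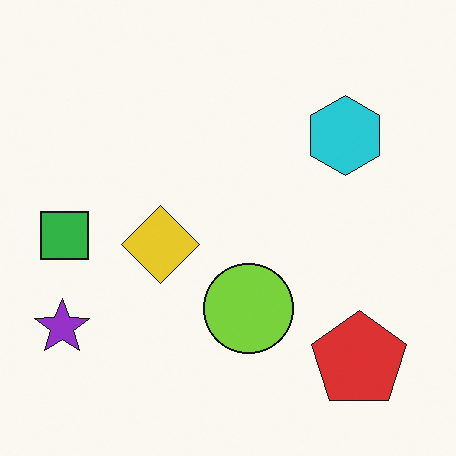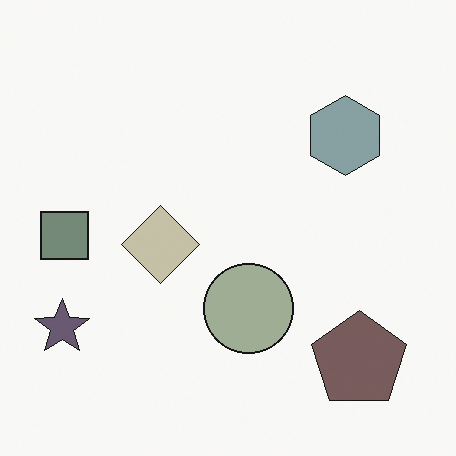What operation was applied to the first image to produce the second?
It was made much more muted (saturation change).

All colors are more muted and greyish — a global saturation change.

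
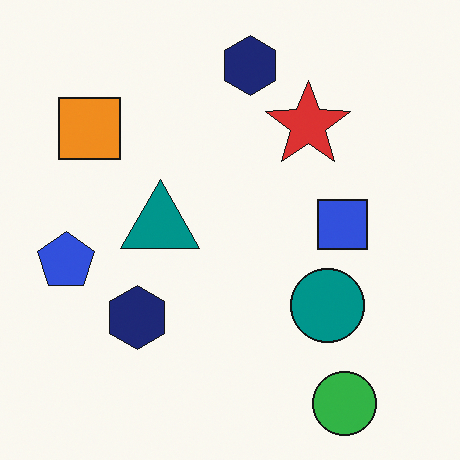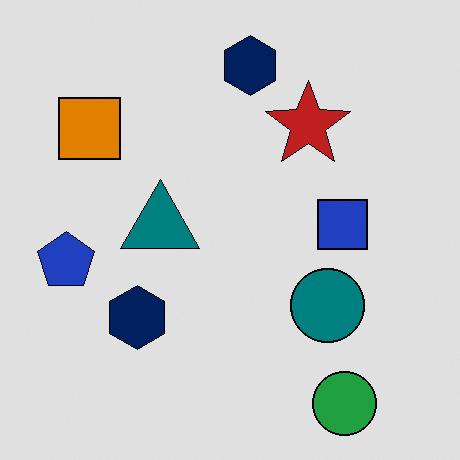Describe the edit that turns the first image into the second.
It was posterized to a reduced palette.

Each flat color has snapped to a coarser quantized level — most visibly, the near-white background has dropped to a flat grey.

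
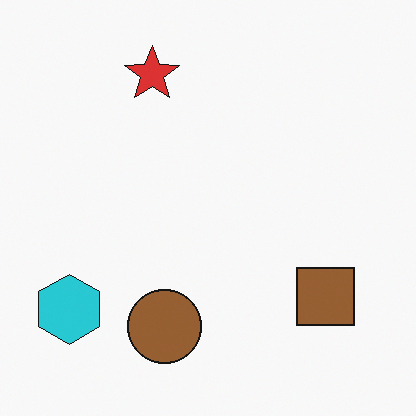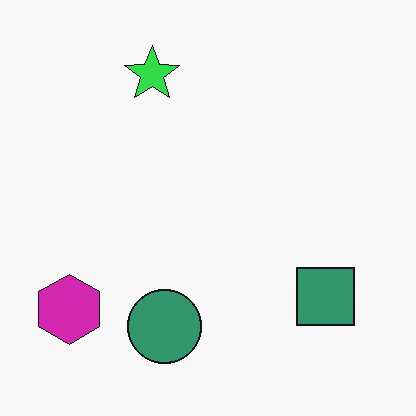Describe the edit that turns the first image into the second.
It was hue-shifted through roughly a third of the color wheel.

Every shape's color has rotated by the same amount around the hue wheel — a uniform hue shift.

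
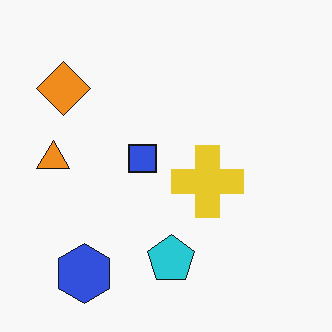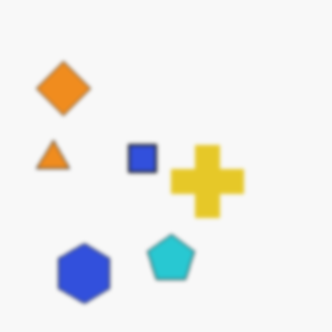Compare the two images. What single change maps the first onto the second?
Lightly blurred.

Shape edges and outlines are uniformly softened across the whole image.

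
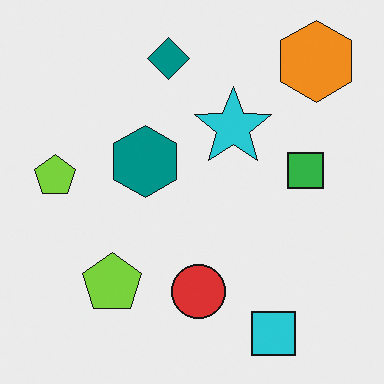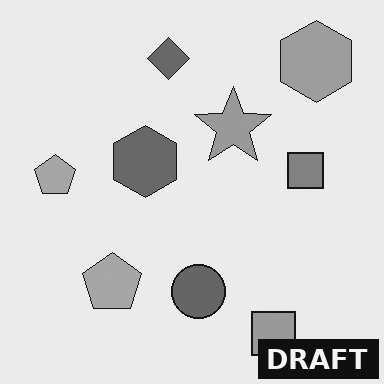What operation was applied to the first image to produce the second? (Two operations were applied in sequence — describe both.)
The transformation is: converted to grayscale, then watermarked with the text "DRAFT" in the lower-right corner.

All color is removed — every shape is now a shade of grey. A dark label reading "DRAFT" appears in the lower-right corner.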